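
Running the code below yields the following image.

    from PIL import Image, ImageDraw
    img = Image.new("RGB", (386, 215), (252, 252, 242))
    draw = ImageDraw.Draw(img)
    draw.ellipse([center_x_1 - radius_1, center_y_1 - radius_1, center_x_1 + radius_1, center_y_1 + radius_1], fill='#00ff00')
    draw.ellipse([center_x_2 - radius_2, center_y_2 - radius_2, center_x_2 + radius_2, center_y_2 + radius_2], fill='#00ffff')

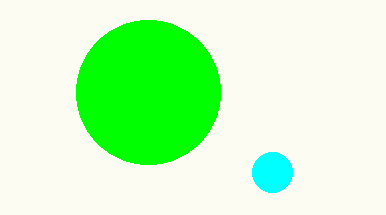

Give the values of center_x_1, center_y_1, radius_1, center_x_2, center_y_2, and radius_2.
center_x_1 = 148; center_y_1 = 92; radius_1 = 72; center_x_2 = 272; center_y_2 = 172; radius_2 = 20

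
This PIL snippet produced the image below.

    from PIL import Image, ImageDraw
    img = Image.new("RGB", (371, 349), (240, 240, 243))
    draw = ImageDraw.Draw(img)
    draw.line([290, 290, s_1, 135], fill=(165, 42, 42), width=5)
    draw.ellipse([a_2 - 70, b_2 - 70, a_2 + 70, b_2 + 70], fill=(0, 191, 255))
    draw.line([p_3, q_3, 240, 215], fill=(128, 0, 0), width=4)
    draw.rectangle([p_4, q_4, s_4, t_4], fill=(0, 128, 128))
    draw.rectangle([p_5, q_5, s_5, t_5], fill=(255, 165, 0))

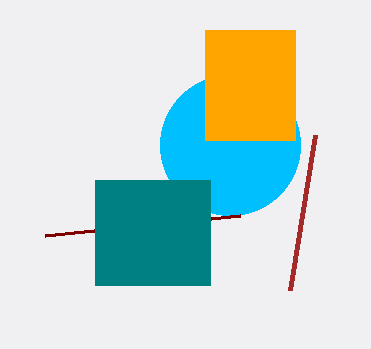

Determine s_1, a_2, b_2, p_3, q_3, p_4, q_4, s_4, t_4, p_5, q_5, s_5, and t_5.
s_1 = 315, a_2 = 230, b_2 = 145, p_3 = 45, q_3 = 235, p_4 = 95, q_4 = 180, s_4 = 210, t_4 = 285, p_5 = 205, q_5 = 30, s_5 = 295, t_5 = 140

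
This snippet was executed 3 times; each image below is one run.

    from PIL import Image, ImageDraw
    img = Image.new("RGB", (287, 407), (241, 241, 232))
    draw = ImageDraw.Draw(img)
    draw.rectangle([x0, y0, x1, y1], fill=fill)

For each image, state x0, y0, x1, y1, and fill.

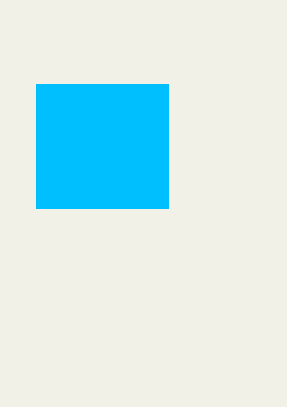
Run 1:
x0 = 36; y0 = 84; x1 = 168; y1 = 208; fill = 'deepskyblue'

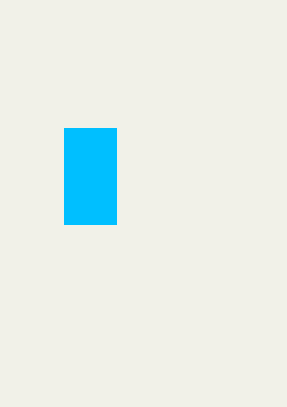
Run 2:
x0 = 64; y0 = 128; x1 = 116; y1 = 224; fill = 'deepskyblue'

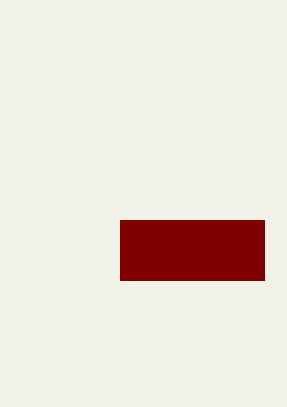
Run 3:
x0 = 120, y0 = 220, x1 = 264, y1 = 280, fill = 'maroon'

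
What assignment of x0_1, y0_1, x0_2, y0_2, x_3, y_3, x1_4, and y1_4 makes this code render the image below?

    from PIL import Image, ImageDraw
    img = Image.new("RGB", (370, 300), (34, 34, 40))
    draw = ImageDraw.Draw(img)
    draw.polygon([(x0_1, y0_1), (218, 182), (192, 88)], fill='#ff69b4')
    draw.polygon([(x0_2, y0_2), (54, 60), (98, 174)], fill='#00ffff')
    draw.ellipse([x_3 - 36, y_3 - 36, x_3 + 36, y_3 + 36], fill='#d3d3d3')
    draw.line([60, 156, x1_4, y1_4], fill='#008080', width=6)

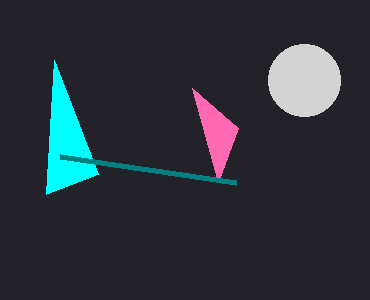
x0_1 = 238, y0_1 = 128, x0_2 = 46, y0_2 = 194, x_3 = 304, y_3 = 80, x1_4 = 236, y1_4 = 182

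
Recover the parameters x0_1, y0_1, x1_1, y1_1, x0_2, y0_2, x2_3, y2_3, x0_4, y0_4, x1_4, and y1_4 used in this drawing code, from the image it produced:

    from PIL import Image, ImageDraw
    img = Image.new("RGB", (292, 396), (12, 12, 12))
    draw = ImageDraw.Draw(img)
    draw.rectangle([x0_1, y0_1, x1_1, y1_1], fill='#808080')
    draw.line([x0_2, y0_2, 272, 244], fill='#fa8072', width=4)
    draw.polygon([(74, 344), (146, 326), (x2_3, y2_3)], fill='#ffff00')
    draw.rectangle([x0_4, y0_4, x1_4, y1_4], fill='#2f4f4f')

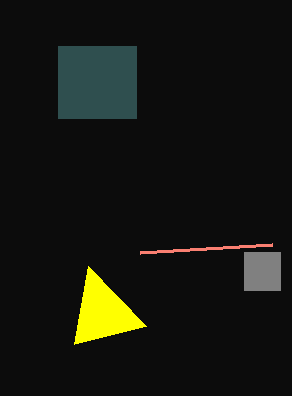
x0_1 = 244
y0_1 = 252
x1_1 = 280
y1_1 = 290
x0_2 = 140
y0_2 = 252
x2_3 = 88
y2_3 = 266
x0_4 = 58
y0_4 = 46
x1_4 = 136
y1_4 = 118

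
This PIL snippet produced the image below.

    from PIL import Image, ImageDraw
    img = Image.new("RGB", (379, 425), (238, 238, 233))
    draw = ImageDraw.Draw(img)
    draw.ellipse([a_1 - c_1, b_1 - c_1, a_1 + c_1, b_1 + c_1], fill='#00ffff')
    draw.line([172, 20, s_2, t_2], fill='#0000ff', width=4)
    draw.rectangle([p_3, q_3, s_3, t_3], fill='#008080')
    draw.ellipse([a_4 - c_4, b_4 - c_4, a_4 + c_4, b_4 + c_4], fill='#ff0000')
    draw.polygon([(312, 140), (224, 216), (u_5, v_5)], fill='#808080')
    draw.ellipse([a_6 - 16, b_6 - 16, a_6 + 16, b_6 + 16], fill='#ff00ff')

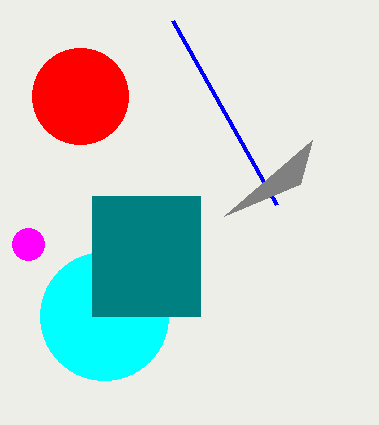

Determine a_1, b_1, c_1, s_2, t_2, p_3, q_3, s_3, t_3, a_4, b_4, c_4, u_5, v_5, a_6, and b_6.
a_1 = 104, b_1 = 316, c_1 = 64, s_2 = 276, t_2 = 204, p_3 = 92, q_3 = 196, s_3 = 200, t_3 = 316, a_4 = 80, b_4 = 96, c_4 = 48, u_5 = 300, v_5 = 184, a_6 = 28, b_6 = 244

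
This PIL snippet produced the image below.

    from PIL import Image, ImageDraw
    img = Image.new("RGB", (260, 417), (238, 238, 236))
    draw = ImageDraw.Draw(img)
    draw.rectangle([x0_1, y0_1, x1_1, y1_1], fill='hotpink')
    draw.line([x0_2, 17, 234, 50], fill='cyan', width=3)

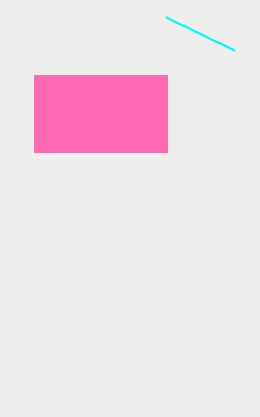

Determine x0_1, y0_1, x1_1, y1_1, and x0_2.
x0_1 = 34; y0_1 = 75; x1_1 = 167; y1_1 = 152; x0_2 = 166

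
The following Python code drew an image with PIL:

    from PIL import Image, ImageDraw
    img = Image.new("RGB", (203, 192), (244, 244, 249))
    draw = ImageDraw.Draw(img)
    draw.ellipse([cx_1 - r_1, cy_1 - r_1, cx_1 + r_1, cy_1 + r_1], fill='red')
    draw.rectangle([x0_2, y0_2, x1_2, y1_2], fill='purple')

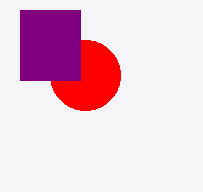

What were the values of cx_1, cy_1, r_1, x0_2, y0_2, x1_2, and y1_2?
cx_1 = 85; cy_1 = 75; r_1 = 35; x0_2 = 20; y0_2 = 10; x1_2 = 80; y1_2 = 80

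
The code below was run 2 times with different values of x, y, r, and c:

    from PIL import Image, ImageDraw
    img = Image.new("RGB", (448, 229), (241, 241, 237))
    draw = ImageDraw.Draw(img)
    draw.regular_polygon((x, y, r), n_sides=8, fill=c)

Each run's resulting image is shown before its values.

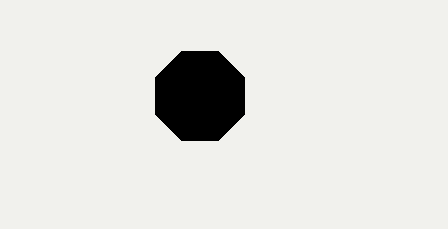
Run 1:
x = 200; y = 96; r = 48; c = 'black'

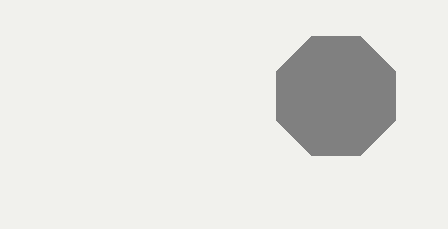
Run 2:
x = 336
y = 96
r = 64
c = 'gray'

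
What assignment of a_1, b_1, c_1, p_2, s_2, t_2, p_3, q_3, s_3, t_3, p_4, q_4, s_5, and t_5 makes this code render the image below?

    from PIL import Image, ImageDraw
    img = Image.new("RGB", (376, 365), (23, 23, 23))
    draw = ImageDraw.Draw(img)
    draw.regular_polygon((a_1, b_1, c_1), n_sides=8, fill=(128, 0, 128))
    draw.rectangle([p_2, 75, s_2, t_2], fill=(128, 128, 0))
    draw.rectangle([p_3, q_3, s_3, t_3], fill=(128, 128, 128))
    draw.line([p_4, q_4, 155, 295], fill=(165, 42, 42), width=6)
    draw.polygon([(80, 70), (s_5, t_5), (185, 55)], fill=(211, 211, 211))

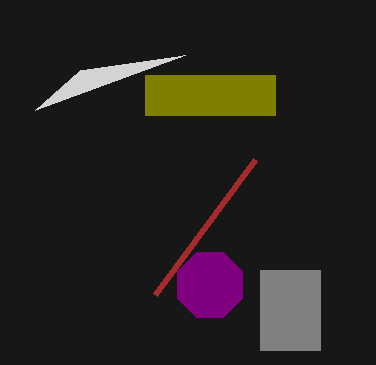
a_1 = 210, b_1 = 285, c_1 = 35, p_2 = 145, s_2 = 275, t_2 = 115, p_3 = 260, q_3 = 270, s_3 = 320, t_3 = 350, p_4 = 255, q_4 = 160, s_5 = 35, t_5 = 110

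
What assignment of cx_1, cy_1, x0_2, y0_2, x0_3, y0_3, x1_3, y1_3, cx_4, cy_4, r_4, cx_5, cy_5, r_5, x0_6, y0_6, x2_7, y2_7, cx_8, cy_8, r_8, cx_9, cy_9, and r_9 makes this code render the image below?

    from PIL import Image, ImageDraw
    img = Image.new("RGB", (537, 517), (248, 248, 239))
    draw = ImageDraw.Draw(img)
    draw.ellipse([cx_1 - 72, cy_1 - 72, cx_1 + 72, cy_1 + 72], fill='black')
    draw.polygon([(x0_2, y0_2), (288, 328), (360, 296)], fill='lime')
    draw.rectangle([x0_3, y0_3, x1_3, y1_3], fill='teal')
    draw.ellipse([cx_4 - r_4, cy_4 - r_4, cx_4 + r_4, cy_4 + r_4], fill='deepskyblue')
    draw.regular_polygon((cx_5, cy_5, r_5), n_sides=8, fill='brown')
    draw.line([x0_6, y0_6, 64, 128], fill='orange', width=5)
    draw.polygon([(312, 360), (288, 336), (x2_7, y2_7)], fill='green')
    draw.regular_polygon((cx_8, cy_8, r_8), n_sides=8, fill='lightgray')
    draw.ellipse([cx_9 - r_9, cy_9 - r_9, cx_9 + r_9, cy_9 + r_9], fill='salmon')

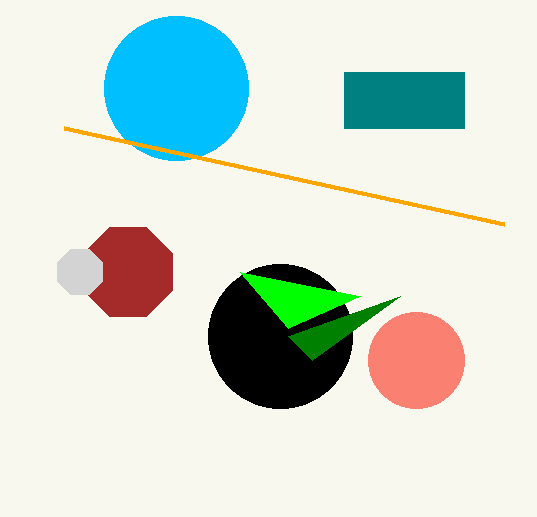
cx_1 = 280
cy_1 = 336
x0_2 = 240
y0_2 = 272
x0_3 = 344
y0_3 = 72
x1_3 = 464
y1_3 = 128
cx_4 = 176
cy_4 = 88
r_4 = 72
cx_5 = 128
cy_5 = 272
r_5 = 48
x0_6 = 504
y0_6 = 224
x2_7 = 400
y2_7 = 296
cx_8 = 80
cy_8 = 272
r_8 = 24
cx_9 = 416
cy_9 = 360
r_9 = 48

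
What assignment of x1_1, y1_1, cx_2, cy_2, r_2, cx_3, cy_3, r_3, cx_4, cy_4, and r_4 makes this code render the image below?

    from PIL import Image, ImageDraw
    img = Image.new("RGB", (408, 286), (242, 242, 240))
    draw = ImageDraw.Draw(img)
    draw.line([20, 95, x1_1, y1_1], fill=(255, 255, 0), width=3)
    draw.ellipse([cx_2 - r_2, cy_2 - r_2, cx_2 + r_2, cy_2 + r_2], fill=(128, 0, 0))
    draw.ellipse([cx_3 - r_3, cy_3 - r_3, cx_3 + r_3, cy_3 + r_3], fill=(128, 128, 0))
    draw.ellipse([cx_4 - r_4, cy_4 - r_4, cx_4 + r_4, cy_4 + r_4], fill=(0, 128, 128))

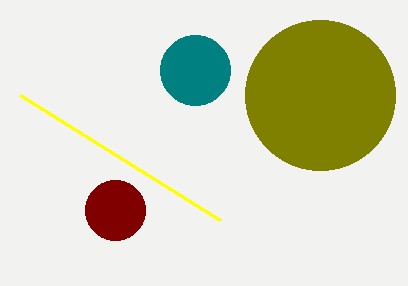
x1_1 = 220
y1_1 = 220
cx_2 = 115
cy_2 = 210
r_2 = 30
cx_3 = 320
cy_3 = 95
r_3 = 75
cx_4 = 195
cy_4 = 70
r_4 = 35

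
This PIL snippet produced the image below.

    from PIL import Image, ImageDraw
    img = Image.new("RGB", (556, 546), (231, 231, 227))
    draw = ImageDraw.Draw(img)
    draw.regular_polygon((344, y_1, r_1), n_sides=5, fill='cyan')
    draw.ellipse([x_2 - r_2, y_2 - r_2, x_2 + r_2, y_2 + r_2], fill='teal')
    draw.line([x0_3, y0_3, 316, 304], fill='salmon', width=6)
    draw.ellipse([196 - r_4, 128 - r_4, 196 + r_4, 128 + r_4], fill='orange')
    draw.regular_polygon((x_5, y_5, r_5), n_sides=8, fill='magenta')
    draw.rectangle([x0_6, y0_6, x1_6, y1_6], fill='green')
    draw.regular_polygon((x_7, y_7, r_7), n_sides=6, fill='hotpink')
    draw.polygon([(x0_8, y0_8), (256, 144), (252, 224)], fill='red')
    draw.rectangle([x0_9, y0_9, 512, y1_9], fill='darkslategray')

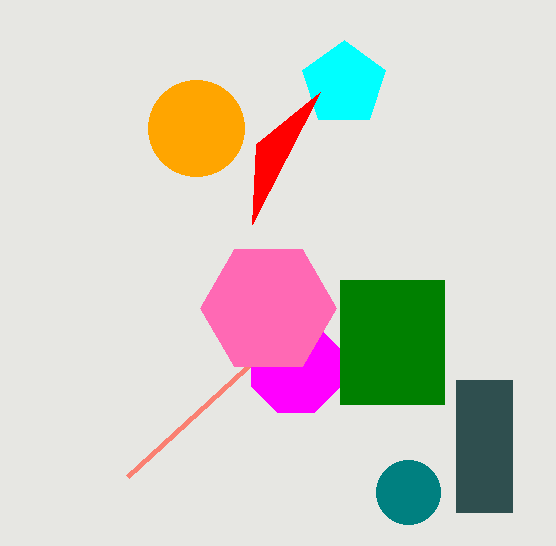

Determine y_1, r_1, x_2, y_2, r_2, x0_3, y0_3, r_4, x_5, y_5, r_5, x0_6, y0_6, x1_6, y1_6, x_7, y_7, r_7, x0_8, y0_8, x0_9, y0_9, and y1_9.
y_1 = 84
r_1 = 44
x_2 = 408
y_2 = 492
r_2 = 32
x0_3 = 128
y0_3 = 476
r_4 = 48
x_5 = 296
y_5 = 368
r_5 = 48
x0_6 = 340
y0_6 = 280
x1_6 = 444
y1_6 = 404
x_7 = 268
y_7 = 308
r_7 = 68
x0_8 = 320
y0_8 = 92
x0_9 = 456
y0_9 = 380
y1_9 = 512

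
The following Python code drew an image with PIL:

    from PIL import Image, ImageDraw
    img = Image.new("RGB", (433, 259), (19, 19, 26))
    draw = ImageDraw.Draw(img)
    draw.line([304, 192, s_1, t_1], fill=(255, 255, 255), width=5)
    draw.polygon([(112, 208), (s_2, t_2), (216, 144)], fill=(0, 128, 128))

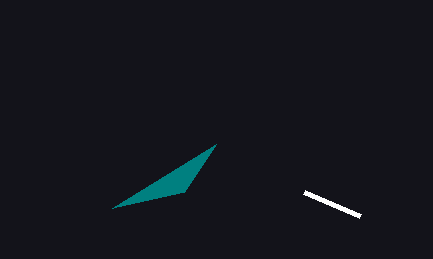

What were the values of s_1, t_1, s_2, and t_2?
s_1 = 360
t_1 = 216
s_2 = 184
t_2 = 192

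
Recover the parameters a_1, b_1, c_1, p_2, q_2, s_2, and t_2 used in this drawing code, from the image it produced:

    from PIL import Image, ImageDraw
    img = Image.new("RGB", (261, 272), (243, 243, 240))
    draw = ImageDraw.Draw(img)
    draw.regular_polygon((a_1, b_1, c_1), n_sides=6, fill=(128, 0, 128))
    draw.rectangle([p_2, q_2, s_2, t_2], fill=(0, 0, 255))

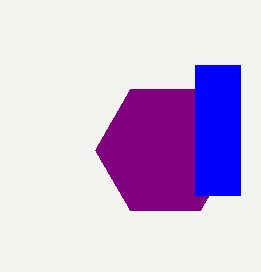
a_1 = 165
b_1 = 150
c_1 = 70
p_2 = 195
q_2 = 65
s_2 = 240
t_2 = 195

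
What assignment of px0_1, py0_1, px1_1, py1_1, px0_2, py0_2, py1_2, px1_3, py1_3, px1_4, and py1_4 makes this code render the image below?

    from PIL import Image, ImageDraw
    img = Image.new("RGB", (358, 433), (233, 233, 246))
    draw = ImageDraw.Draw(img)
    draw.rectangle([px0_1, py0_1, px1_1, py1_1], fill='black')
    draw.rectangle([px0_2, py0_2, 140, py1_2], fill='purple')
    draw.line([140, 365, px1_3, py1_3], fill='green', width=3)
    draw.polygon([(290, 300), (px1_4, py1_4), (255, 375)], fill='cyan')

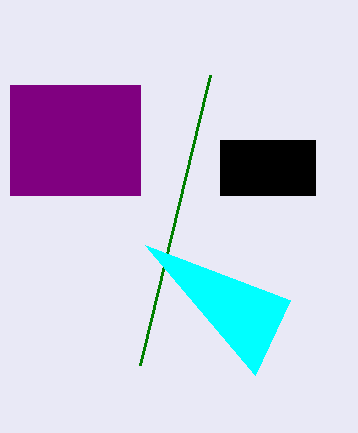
px0_1 = 220, py0_1 = 140, px1_1 = 315, py1_1 = 195, px0_2 = 10, py0_2 = 85, py1_2 = 195, px1_3 = 210, py1_3 = 75, px1_4 = 145, py1_4 = 245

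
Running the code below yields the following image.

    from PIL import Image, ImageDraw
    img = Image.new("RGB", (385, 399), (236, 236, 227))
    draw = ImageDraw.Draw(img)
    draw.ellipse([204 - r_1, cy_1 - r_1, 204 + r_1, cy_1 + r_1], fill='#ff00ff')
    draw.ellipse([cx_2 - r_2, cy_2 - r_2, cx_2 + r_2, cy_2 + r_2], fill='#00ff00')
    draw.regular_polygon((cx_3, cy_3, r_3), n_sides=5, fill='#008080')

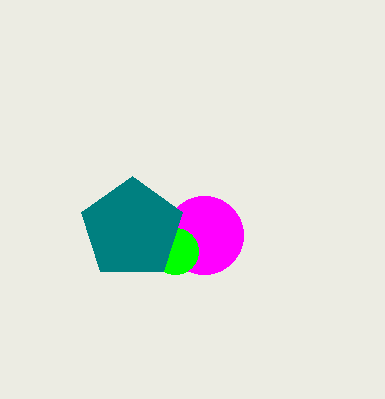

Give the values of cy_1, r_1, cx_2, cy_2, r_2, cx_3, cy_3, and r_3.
cy_1 = 235; r_1 = 39; cx_2 = 175; cy_2 = 251; r_2 = 23; cx_3 = 132; cy_3 = 229; r_3 = 53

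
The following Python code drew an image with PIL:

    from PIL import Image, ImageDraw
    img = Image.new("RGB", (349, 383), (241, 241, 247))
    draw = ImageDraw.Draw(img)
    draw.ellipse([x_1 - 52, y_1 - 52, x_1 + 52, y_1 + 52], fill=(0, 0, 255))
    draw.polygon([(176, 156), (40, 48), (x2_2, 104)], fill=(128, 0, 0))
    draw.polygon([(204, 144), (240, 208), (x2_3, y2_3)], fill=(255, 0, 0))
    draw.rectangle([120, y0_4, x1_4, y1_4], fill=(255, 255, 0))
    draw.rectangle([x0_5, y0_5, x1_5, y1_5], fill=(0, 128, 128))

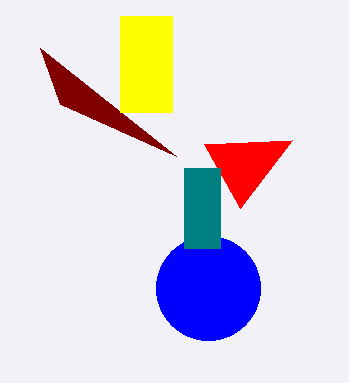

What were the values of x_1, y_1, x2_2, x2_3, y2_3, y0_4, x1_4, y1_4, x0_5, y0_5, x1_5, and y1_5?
x_1 = 208
y_1 = 288
x2_2 = 60
x2_3 = 292
y2_3 = 140
y0_4 = 16
x1_4 = 172
y1_4 = 112
x0_5 = 184
y0_5 = 168
x1_5 = 220
y1_5 = 248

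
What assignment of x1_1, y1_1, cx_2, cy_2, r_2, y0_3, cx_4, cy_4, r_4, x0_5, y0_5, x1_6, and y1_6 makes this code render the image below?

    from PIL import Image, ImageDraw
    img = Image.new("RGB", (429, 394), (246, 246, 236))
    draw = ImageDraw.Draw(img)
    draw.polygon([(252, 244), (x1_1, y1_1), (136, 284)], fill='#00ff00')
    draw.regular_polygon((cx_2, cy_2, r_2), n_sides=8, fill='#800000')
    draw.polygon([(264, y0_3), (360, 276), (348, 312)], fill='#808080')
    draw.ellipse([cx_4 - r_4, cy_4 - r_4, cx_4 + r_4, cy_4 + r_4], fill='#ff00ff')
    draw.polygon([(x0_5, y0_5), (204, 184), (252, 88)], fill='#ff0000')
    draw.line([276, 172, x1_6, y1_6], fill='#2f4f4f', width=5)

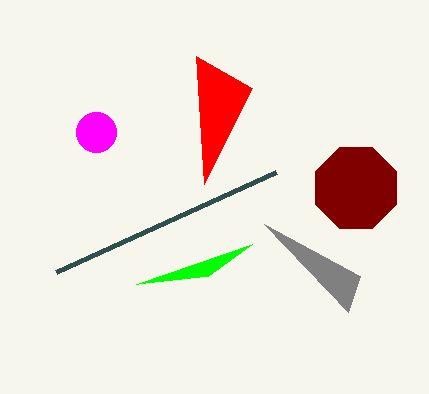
x1_1 = 208; y1_1 = 276; cx_2 = 356; cy_2 = 188; r_2 = 44; y0_3 = 224; cx_4 = 96; cy_4 = 132; r_4 = 20; x0_5 = 196; y0_5 = 56; x1_6 = 56; y1_6 = 272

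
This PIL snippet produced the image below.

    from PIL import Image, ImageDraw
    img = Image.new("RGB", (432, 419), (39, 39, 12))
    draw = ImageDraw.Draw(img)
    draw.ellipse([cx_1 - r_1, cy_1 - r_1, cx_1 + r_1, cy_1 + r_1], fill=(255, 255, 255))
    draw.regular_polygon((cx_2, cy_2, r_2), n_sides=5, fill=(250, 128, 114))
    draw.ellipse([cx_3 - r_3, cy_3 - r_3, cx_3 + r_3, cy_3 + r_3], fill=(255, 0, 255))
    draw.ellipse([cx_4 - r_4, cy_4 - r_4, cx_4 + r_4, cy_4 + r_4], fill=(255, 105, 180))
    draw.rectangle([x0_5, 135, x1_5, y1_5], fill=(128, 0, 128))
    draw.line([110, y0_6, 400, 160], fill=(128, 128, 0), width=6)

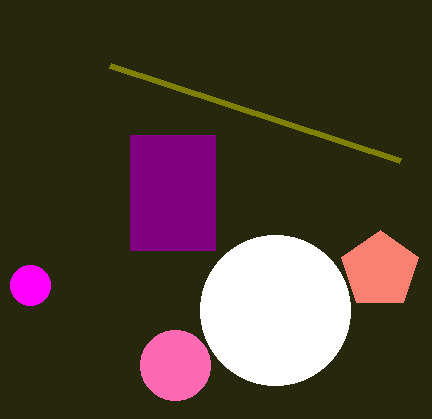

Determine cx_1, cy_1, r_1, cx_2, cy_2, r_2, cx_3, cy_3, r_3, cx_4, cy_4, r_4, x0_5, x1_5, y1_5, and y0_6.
cx_1 = 275
cy_1 = 310
r_1 = 75
cx_2 = 380
cy_2 = 270
r_2 = 40
cx_3 = 30
cy_3 = 285
r_3 = 20
cx_4 = 175
cy_4 = 365
r_4 = 35
x0_5 = 130
x1_5 = 215
y1_5 = 250
y0_6 = 65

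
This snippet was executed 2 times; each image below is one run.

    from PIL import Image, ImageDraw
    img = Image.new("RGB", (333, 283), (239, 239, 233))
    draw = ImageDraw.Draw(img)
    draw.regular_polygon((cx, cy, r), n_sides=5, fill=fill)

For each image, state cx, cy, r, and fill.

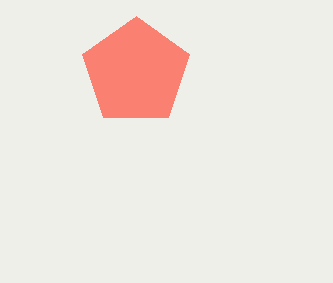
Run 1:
cx = 136, cy = 72, r = 56, fill = 'salmon'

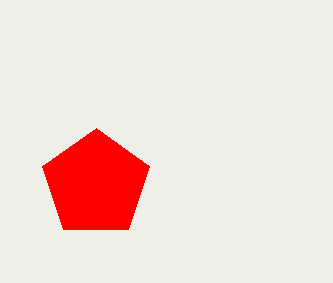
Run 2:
cx = 96, cy = 184, r = 56, fill = 'red'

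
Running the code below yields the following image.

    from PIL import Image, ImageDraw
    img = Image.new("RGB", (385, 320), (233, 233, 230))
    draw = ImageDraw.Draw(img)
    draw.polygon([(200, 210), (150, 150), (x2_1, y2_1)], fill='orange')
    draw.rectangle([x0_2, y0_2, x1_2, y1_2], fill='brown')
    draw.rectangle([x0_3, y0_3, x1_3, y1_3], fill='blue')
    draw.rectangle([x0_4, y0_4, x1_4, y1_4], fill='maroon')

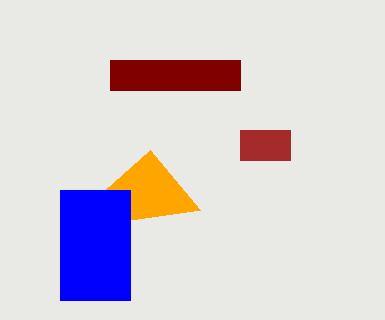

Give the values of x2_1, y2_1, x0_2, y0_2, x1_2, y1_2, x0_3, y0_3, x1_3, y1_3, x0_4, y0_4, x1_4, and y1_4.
x2_1 = 60
y2_1 = 230
x0_2 = 240
y0_2 = 130
x1_2 = 290
y1_2 = 160
x0_3 = 60
y0_3 = 190
x1_3 = 130
y1_3 = 300
x0_4 = 110
y0_4 = 60
x1_4 = 240
y1_4 = 90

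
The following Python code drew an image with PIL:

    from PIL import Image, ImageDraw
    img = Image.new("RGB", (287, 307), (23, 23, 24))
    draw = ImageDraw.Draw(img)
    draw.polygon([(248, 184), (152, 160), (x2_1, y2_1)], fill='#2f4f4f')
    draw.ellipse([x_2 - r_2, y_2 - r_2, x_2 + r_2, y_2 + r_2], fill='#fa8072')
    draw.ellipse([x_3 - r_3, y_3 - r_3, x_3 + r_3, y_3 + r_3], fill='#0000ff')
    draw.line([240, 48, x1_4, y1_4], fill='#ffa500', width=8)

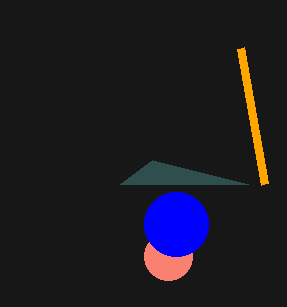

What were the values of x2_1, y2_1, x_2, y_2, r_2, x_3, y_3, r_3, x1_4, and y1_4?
x2_1 = 120; y2_1 = 184; x_2 = 168; y_2 = 256; r_2 = 24; x_3 = 176; y_3 = 224; r_3 = 32; x1_4 = 264; y1_4 = 184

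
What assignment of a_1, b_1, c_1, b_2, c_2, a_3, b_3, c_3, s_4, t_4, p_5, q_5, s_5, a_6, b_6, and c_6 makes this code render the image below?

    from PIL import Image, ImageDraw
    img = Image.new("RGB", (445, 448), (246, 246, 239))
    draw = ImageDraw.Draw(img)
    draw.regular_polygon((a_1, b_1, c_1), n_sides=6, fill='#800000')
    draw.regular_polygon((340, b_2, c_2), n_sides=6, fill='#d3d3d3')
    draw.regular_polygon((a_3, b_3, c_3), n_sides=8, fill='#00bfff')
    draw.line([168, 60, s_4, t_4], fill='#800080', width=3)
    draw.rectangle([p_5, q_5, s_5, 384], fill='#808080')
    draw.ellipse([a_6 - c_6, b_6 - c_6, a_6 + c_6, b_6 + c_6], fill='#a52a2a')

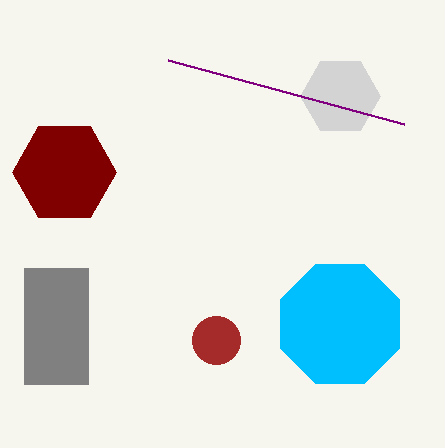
a_1 = 64
b_1 = 172
c_1 = 52
b_2 = 96
c_2 = 40
a_3 = 340
b_3 = 324
c_3 = 64
s_4 = 404
t_4 = 124
p_5 = 24
q_5 = 268
s_5 = 88
a_6 = 216
b_6 = 340
c_6 = 24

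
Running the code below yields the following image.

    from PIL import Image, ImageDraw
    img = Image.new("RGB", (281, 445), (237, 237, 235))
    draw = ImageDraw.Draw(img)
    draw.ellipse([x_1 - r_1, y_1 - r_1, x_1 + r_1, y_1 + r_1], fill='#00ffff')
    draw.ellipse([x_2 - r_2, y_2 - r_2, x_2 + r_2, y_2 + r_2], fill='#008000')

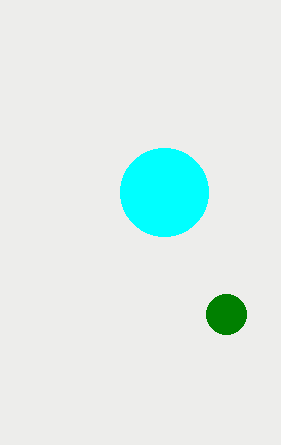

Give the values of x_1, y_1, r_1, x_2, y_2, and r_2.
x_1 = 164
y_1 = 192
r_1 = 44
x_2 = 226
y_2 = 314
r_2 = 20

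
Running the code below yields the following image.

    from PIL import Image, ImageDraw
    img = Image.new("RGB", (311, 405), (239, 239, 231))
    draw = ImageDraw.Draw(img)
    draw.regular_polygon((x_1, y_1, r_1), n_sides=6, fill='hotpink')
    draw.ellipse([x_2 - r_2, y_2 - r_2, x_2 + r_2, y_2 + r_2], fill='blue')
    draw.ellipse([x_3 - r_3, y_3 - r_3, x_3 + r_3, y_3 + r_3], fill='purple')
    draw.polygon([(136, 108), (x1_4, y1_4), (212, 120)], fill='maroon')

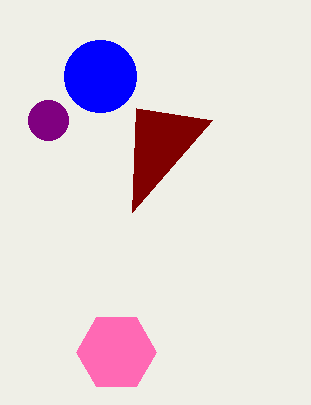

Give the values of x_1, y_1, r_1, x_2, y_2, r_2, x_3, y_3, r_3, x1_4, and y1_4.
x_1 = 116, y_1 = 352, r_1 = 40, x_2 = 100, y_2 = 76, r_2 = 36, x_3 = 48, y_3 = 120, r_3 = 20, x1_4 = 132, y1_4 = 212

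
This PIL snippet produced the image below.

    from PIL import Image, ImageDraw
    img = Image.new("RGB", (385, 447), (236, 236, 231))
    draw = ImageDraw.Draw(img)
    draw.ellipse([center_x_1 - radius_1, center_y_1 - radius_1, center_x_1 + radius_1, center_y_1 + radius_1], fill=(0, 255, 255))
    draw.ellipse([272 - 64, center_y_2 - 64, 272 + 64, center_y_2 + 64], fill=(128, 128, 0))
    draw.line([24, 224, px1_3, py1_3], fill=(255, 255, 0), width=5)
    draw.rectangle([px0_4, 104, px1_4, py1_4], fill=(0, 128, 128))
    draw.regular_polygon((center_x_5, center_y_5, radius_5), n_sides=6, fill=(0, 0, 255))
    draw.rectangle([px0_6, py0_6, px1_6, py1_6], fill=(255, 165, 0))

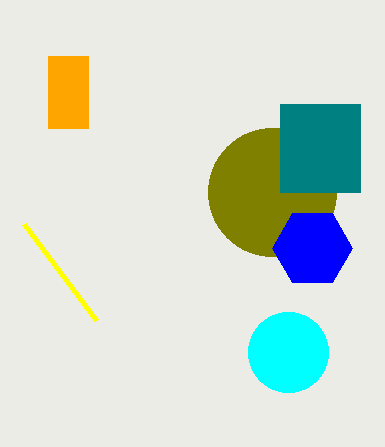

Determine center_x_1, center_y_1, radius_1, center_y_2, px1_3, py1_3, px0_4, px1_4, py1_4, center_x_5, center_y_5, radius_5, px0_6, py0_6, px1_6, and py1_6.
center_x_1 = 288, center_y_1 = 352, radius_1 = 40, center_y_2 = 192, px1_3 = 96, py1_3 = 320, px0_4 = 280, px1_4 = 360, py1_4 = 192, center_x_5 = 312, center_y_5 = 248, radius_5 = 40, px0_6 = 48, py0_6 = 56, px1_6 = 88, py1_6 = 128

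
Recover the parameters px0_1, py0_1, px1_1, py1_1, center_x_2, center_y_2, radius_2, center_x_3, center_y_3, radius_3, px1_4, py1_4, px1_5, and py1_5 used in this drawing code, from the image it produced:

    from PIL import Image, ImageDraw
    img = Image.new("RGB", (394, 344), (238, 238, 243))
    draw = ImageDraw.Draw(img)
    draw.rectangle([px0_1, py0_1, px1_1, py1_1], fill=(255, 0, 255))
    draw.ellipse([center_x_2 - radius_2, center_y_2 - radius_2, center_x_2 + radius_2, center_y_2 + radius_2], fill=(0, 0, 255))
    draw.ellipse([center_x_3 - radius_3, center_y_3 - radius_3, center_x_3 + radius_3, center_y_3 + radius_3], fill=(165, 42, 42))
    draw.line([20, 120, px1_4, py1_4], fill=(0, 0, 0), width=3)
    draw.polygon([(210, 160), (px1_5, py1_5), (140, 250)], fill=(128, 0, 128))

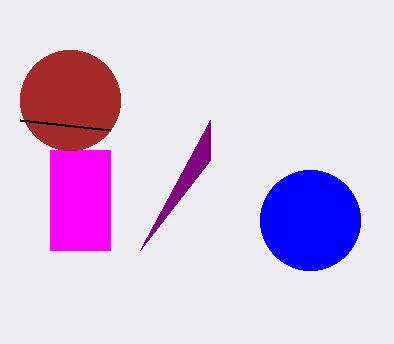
px0_1 = 50
py0_1 = 150
px1_1 = 110
py1_1 = 250
center_x_2 = 310
center_y_2 = 220
radius_2 = 50
center_x_3 = 70
center_y_3 = 100
radius_3 = 50
px1_4 = 110
py1_4 = 130
px1_5 = 210
py1_5 = 120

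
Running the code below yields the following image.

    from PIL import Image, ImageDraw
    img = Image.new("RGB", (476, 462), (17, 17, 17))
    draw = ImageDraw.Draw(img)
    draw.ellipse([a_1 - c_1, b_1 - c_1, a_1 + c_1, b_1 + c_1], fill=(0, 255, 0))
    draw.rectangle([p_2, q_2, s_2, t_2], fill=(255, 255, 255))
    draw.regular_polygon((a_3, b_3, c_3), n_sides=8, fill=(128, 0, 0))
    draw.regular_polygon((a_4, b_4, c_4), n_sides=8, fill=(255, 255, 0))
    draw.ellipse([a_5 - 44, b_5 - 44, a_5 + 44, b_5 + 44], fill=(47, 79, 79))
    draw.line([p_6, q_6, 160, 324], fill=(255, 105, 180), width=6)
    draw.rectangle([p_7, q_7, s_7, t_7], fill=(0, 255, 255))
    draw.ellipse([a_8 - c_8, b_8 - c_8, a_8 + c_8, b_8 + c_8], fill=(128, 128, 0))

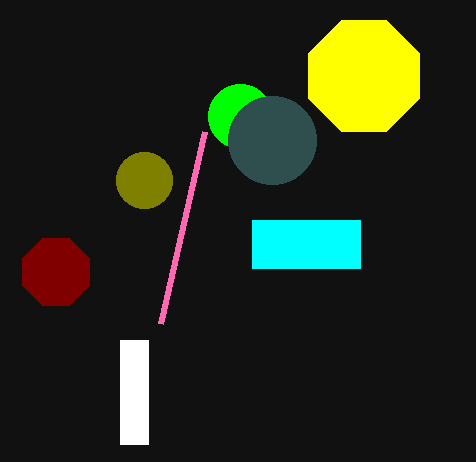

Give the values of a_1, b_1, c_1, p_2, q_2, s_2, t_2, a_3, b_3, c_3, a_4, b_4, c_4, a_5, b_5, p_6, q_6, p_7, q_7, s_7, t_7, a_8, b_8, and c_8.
a_1 = 240
b_1 = 116
c_1 = 32
p_2 = 120
q_2 = 340
s_2 = 148
t_2 = 444
a_3 = 56
b_3 = 272
c_3 = 36
a_4 = 364
b_4 = 76
c_4 = 60
a_5 = 272
b_5 = 140
p_6 = 204
q_6 = 132
p_7 = 252
q_7 = 220
s_7 = 360
t_7 = 268
a_8 = 144
b_8 = 180
c_8 = 28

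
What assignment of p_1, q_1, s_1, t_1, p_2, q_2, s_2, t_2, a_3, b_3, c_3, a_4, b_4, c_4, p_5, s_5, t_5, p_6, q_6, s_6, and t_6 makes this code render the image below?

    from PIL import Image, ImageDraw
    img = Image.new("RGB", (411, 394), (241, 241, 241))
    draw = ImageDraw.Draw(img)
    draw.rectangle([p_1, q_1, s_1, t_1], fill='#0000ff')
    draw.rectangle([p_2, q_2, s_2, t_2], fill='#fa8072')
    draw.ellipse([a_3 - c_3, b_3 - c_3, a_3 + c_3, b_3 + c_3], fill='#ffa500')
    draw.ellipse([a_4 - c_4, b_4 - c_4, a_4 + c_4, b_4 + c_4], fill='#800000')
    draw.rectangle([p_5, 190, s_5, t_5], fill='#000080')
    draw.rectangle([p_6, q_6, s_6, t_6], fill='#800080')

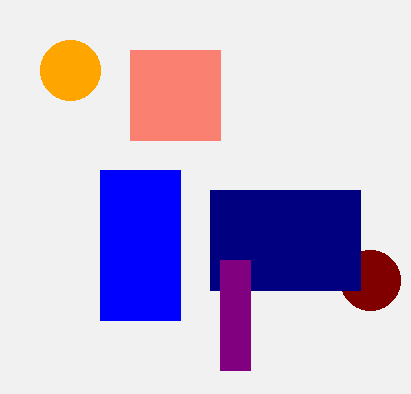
p_1 = 100; q_1 = 170; s_1 = 180; t_1 = 320; p_2 = 130; q_2 = 50; s_2 = 220; t_2 = 140; a_3 = 70; b_3 = 70; c_3 = 30; a_4 = 370; b_4 = 280; c_4 = 30; p_5 = 210; s_5 = 360; t_5 = 290; p_6 = 220; q_6 = 260; s_6 = 250; t_6 = 370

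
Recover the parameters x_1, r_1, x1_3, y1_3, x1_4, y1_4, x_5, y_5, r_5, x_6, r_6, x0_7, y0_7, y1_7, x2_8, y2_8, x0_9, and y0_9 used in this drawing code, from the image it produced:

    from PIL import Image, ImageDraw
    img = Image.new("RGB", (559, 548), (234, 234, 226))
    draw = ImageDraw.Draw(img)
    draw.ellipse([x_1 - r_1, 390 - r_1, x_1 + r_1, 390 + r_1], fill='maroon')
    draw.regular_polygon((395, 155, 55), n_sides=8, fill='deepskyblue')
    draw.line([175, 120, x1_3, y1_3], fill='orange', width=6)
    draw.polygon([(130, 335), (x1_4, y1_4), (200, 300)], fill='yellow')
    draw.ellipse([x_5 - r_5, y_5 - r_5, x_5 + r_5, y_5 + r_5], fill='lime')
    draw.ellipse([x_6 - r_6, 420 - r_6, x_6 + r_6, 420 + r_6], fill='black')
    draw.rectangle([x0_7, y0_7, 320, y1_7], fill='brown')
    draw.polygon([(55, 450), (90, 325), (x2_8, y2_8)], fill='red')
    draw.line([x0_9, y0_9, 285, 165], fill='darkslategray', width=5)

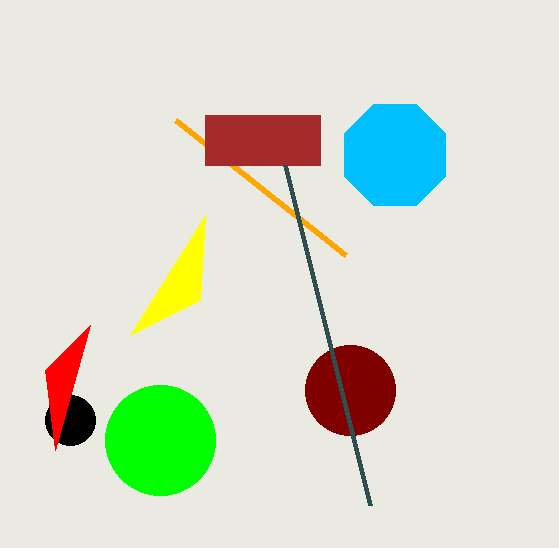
x_1 = 350, r_1 = 45, x1_3 = 345, y1_3 = 255, x1_4 = 205, y1_4 = 215, x_5 = 160, y_5 = 440, r_5 = 55, x_6 = 70, r_6 = 25, x0_7 = 205, y0_7 = 115, y1_7 = 165, x2_8 = 45, y2_8 = 370, x0_9 = 370, y0_9 = 505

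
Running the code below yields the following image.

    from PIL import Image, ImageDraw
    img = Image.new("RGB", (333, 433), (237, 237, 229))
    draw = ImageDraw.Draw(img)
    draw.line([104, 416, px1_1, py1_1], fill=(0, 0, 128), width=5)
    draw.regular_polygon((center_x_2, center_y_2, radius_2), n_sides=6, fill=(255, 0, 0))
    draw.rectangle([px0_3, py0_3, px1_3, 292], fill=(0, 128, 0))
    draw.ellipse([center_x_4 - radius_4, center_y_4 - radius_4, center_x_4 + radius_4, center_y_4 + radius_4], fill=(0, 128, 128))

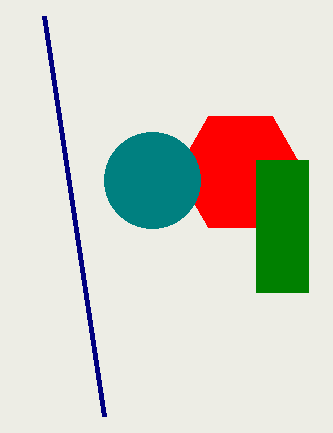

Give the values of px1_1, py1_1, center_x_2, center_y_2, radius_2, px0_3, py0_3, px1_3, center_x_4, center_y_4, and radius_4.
px1_1 = 44
py1_1 = 16
center_x_2 = 240
center_y_2 = 172
radius_2 = 64
px0_3 = 256
py0_3 = 160
px1_3 = 308
center_x_4 = 152
center_y_4 = 180
radius_4 = 48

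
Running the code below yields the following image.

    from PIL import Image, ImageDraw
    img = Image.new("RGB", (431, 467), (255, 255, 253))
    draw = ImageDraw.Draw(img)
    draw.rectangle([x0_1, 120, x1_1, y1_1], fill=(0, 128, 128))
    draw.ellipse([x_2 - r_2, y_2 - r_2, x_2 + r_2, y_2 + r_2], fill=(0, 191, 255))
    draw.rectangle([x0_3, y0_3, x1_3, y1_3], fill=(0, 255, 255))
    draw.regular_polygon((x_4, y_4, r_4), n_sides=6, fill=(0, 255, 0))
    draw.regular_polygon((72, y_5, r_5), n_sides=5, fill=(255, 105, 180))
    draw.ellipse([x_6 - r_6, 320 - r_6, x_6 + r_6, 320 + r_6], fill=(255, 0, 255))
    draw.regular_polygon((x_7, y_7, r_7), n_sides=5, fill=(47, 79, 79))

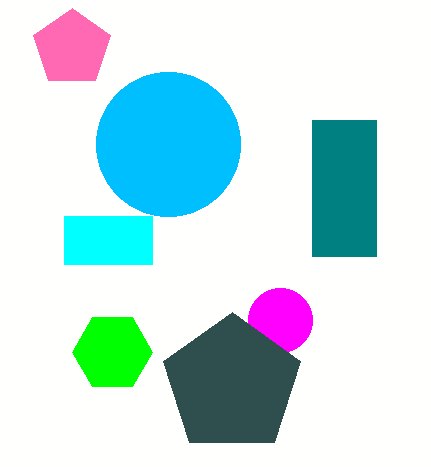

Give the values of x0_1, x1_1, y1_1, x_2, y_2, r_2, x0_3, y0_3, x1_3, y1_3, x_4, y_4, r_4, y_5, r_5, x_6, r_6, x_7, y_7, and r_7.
x0_1 = 312
x1_1 = 376
y1_1 = 256
x_2 = 168
y_2 = 144
r_2 = 72
x0_3 = 64
y0_3 = 216
x1_3 = 152
y1_3 = 264
x_4 = 112
y_4 = 352
r_4 = 40
y_5 = 48
r_5 = 40
x_6 = 280
r_6 = 32
x_7 = 232
y_7 = 384
r_7 = 72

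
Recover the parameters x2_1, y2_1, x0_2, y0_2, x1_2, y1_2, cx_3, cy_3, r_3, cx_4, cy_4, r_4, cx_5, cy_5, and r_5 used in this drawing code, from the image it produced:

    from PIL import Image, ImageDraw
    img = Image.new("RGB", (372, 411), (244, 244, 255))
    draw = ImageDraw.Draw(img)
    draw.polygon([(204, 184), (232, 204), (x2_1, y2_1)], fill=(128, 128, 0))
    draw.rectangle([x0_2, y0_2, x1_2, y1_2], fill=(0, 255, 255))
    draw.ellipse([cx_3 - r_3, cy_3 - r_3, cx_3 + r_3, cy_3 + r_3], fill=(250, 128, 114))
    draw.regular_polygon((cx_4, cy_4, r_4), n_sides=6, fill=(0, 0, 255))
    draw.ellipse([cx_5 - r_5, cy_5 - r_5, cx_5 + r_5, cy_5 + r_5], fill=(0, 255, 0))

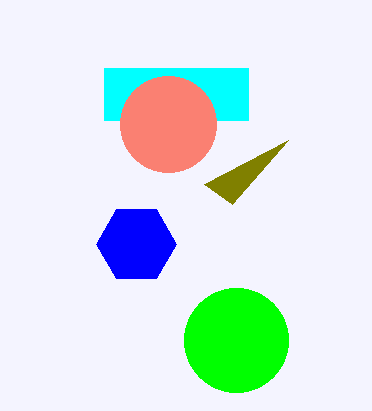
x2_1 = 288
y2_1 = 140
x0_2 = 104
y0_2 = 68
x1_2 = 248
y1_2 = 120
cx_3 = 168
cy_3 = 124
r_3 = 48
cx_4 = 136
cy_4 = 244
r_4 = 40
cx_5 = 236
cy_5 = 340
r_5 = 52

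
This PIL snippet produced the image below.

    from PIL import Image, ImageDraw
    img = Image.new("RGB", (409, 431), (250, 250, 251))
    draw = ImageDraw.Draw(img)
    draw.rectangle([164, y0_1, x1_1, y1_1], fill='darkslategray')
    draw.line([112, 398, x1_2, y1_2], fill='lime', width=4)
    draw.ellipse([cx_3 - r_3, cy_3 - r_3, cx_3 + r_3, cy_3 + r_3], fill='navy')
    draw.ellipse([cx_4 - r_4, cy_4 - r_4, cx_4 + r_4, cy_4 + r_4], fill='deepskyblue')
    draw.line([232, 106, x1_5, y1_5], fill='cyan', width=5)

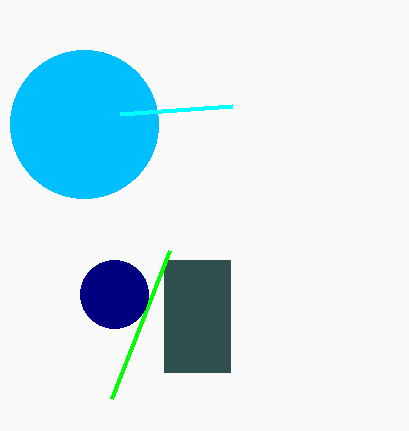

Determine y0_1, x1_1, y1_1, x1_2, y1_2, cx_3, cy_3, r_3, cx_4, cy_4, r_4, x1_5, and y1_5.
y0_1 = 260
x1_1 = 230
y1_1 = 372
x1_2 = 170
y1_2 = 250
cx_3 = 114
cy_3 = 294
r_3 = 34
cx_4 = 84
cy_4 = 124
r_4 = 74
x1_5 = 120
y1_5 = 114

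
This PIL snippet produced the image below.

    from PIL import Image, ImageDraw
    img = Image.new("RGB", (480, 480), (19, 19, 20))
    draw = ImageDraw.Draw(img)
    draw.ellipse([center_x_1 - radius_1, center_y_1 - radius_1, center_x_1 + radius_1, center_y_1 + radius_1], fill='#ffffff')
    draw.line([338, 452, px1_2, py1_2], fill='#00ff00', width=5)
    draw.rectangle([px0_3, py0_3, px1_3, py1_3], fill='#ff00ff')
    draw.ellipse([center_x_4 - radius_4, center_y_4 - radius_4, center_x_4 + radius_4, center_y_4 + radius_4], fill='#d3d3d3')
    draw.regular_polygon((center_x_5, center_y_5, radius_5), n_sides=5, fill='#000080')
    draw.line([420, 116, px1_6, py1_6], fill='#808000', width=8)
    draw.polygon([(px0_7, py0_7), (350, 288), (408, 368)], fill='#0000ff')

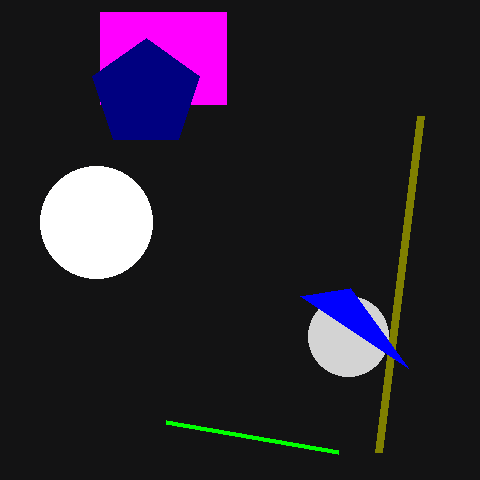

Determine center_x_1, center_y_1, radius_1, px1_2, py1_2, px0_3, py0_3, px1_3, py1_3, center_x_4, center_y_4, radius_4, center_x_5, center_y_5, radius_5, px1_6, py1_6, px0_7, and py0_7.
center_x_1 = 96; center_y_1 = 222; radius_1 = 56; px1_2 = 166; py1_2 = 422; px0_3 = 100; py0_3 = 12; px1_3 = 226; py1_3 = 104; center_x_4 = 348; center_y_4 = 336; radius_4 = 40; center_x_5 = 146; center_y_5 = 94; radius_5 = 56; px1_6 = 378; py1_6 = 452; px0_7 = 300; py0_7 = 296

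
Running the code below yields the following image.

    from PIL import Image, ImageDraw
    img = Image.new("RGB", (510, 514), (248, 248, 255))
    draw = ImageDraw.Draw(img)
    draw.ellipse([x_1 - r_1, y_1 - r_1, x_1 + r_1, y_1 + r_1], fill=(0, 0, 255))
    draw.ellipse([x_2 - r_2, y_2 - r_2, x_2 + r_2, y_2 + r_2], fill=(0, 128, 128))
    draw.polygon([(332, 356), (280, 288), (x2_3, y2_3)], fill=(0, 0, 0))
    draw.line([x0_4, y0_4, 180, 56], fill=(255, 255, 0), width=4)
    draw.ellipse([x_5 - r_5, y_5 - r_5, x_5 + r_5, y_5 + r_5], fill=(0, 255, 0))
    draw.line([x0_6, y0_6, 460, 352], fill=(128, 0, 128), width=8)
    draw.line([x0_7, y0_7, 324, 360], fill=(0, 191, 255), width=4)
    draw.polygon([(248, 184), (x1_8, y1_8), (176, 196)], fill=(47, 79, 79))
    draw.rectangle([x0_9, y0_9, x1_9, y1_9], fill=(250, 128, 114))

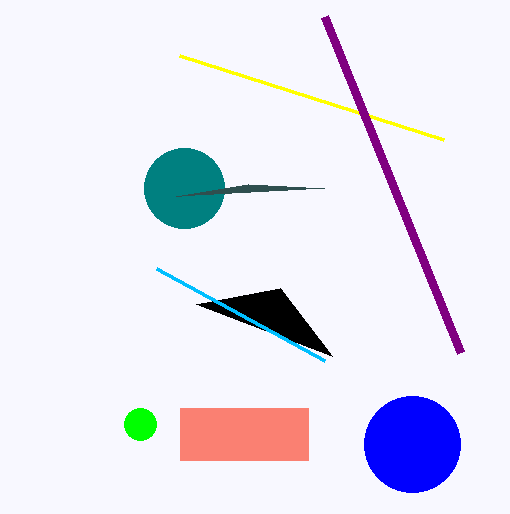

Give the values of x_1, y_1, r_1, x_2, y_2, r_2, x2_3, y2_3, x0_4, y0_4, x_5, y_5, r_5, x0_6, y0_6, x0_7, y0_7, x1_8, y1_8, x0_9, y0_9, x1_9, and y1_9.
x_1 = 412
y_1 = 444
r_1 = 48
x_2 = 184
y_2 = 188
r_2 = 40
x2_3 = 196
y2_3 = 304
x0_4 = 444
y0_4 = 140
x_5 = 140
y_5 = 424
r_5 = 16
x0_6 = 324
y0_6 = 16
x0_7 = 156
y0_7 = 268
x1_8 = 324
y1_8 = 188
x0_9 = 180
y0_9 = 408
x1_9 = 308
y1_9 = 460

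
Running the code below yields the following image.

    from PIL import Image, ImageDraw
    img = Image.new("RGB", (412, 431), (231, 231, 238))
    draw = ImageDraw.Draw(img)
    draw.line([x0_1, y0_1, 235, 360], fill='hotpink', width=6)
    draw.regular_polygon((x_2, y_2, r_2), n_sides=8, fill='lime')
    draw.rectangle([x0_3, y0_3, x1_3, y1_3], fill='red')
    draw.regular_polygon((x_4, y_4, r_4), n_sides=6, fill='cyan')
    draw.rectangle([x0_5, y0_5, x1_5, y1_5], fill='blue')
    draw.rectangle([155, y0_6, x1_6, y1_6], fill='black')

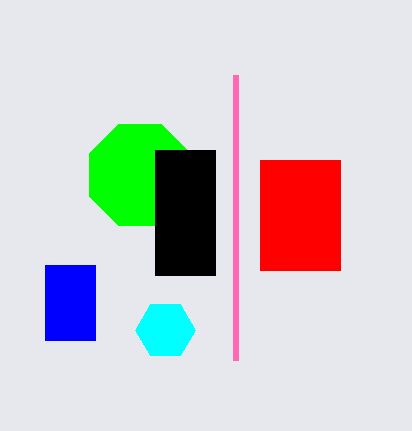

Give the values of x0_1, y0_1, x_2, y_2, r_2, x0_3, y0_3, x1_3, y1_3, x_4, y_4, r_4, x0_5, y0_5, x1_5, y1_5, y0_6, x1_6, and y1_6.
x0_1 = 235, y0_1 = 75, x_2 = 140, y_2 = 175, r_2 = 55, x0_3 = 260, y0_3 = 160, x1_3 = 340, y1_3 = 270, x_4 = 165, y_4 = 330, r_4 = 30, x0_5 = 45, y0_5 = 265, x1_5 = 95, y1_5 = 340, y0_6 = 150, x1_6 = 215, y1_6 = 275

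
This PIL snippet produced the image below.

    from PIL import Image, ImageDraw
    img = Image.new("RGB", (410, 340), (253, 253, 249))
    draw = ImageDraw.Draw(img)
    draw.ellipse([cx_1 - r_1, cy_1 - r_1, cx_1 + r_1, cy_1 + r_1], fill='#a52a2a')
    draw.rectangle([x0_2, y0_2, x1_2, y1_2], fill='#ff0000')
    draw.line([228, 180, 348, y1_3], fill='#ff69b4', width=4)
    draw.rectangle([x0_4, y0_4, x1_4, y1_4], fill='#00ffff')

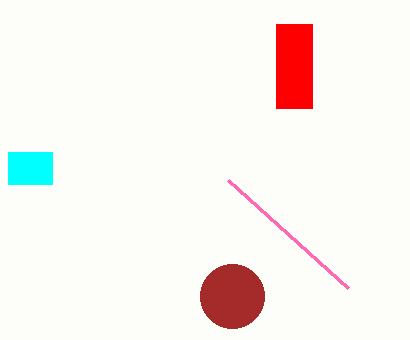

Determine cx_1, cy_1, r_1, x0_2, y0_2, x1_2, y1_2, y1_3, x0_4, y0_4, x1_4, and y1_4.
cx_1 = 232
cy_1 = 296
r_1 = 32
x0_2 = 276
y0_2 = 24
x1_2 = 312
y1_2 = 108
y1_3 = 288
x0_4 = 8
y0_4 = 152
x1_4 = 52
y1_4 = 184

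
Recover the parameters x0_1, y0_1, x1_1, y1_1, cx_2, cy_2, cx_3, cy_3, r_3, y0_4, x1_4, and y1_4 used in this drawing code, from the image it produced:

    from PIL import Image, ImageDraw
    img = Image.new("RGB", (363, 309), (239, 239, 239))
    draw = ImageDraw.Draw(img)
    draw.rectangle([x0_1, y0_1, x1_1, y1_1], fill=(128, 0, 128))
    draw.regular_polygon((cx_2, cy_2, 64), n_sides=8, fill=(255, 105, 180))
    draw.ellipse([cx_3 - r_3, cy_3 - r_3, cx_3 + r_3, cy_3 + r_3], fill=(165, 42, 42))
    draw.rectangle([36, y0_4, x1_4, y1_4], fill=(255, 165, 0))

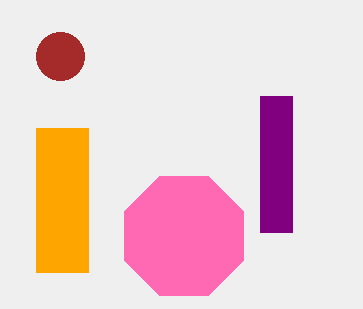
x0_1 = 260; y0_1 = 96; x1_1 = 292; y1_1 = 232; cx_2 = 184; cy_2 = 236; cx_3 = 60; cy_3 = 56; r_3 = 24; y0_4 = 128; x1_4 = 88; y1_4 = 272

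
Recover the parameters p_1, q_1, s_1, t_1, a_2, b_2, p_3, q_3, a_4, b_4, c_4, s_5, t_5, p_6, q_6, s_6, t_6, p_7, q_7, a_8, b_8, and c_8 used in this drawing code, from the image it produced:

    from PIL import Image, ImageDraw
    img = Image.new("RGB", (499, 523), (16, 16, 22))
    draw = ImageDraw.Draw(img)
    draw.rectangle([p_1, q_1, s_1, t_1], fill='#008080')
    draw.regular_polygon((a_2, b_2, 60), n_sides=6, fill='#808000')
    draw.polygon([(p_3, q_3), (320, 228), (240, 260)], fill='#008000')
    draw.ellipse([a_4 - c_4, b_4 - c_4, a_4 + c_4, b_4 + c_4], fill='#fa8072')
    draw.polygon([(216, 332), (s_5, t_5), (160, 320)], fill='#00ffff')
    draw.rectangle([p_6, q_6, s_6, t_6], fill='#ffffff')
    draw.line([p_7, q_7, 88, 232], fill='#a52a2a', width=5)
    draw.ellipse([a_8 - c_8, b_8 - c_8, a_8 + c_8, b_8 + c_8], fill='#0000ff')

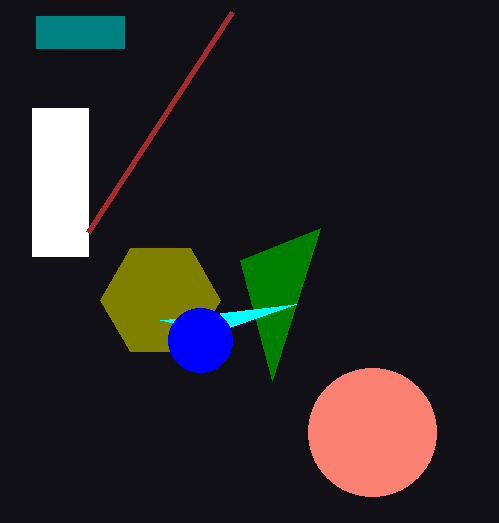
p_1 = 36
q_1 = 16
s_1 = 124
t_1 = 48
a_2 = 160
b_2 = 300
p_3 = 272
q_3 = 380
a_4 = 372
b_4 = 432
c_4 = 64
s_5 = 296
t_5 = 304
p_6 = 32
q_6 = 108
s_6 = 88
t_6 = 256
p_7 = 232
q_7 = 12
a_8 = 200
b_8 = 340
c_8 = 32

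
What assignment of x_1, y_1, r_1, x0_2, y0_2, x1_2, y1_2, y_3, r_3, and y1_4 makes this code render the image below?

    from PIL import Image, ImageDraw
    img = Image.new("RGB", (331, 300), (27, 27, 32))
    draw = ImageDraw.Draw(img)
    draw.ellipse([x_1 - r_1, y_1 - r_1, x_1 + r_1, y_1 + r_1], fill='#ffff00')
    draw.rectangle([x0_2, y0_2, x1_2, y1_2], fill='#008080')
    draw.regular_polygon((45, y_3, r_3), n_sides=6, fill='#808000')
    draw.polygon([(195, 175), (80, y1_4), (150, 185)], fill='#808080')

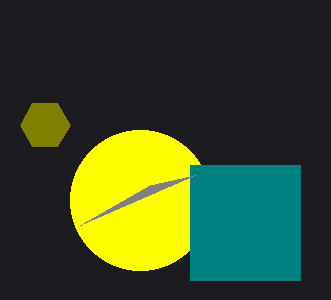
x_1 = 140; y_1 = 200; r_1 = 70; x0_2 = 190; y0_2 = 165; x1_2 = 300; y1_2 = 280; y_3 = 125; r_3 = 25; y1_4 = 225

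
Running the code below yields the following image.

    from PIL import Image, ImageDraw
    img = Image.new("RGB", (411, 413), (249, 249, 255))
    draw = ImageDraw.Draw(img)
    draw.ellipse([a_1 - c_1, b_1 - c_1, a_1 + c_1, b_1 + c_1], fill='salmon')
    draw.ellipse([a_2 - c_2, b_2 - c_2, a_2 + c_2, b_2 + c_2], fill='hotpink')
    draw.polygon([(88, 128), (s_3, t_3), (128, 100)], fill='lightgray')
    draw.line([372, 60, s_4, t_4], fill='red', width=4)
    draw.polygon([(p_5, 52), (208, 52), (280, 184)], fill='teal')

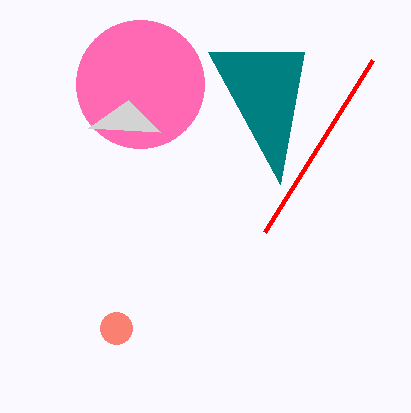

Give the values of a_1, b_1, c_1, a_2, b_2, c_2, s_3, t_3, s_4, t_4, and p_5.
a_1 = 116; b_1 = 328; c_1 = 16; a_2 = 140; b_2 = 84; c_2 = 64; s_3 = 160; t_3 = 132; s_4 = 264; t_4 = 232; p_5 = 304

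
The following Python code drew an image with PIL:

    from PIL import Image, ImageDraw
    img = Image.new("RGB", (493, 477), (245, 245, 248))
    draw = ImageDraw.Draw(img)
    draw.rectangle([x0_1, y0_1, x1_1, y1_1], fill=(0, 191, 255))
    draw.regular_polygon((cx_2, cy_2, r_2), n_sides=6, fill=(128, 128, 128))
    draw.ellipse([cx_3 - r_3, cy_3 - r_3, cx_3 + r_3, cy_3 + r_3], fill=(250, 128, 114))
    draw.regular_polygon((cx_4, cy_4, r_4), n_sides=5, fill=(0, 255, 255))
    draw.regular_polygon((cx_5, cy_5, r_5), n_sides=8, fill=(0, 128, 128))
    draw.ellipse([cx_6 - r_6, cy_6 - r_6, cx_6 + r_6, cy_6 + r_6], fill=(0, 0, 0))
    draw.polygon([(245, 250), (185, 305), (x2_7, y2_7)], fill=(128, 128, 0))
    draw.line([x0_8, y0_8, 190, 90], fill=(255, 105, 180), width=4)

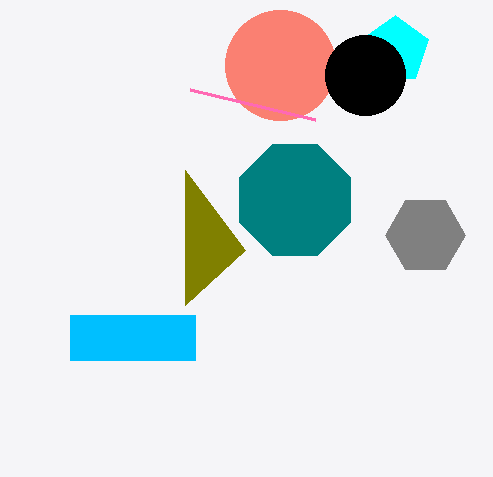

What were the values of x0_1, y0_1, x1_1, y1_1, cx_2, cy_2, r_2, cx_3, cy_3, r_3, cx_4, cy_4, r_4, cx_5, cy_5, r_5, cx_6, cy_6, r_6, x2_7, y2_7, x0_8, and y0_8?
x0_1 = 70
y0_1 = 315
x1_1 = 195
y1_1 = 360
cx_2 = 425
cy_2 = 235
r_2 = 40
cx_3 = 280
cy_3 = 65
r_3 = 55
cx_4 = 395
cy_4 = 50
r_4 = 35
cx_5 = 295
cy_5 = 200
r_5 = 60
cx_6 = 365
cy_6 = 75
r_6 = 40
x2_7 = 185
y2_7 = 170
x0_8 = 315
y0_8 = 120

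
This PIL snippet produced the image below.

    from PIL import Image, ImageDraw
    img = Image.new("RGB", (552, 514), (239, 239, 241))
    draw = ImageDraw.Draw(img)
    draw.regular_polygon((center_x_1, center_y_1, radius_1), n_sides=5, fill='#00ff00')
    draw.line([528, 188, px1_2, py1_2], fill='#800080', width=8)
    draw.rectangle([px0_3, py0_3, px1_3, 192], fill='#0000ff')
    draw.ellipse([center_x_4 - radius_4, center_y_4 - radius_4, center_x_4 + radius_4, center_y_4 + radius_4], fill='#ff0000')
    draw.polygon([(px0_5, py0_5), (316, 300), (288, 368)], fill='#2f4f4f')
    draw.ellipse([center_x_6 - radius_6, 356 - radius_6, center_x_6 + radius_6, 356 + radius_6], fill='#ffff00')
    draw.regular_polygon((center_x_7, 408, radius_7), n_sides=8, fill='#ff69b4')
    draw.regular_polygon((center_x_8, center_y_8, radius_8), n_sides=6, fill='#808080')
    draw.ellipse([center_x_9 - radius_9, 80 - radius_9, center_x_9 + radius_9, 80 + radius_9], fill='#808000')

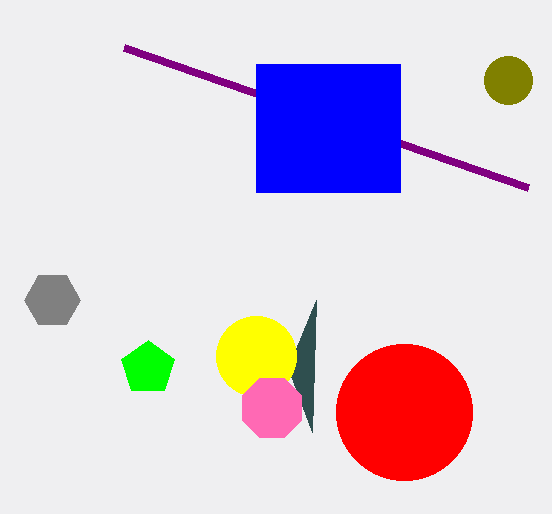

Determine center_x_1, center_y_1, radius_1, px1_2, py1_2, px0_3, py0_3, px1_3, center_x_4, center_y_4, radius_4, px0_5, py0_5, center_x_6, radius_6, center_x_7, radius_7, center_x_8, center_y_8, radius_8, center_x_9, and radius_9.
center_x_1 = 148, center_y_1 = 368, radius_1 = 28, px1_2 = 124, py1_2 = 48, px0_3 = 256, py0_3 = 64, px1_3 = 400, center_x_4 = 404, center_y_4 = 412, radius_4 = 68, px0_5 = 312, py0_5 = 432, center_x_6 = 256, radius_6 = 40, center_x_7 = 272, radius_7 = 32, center_x_8 = 52, center_y_8 = 300, radius_8 = 28, center_x_9 = 508, radius_9 = 24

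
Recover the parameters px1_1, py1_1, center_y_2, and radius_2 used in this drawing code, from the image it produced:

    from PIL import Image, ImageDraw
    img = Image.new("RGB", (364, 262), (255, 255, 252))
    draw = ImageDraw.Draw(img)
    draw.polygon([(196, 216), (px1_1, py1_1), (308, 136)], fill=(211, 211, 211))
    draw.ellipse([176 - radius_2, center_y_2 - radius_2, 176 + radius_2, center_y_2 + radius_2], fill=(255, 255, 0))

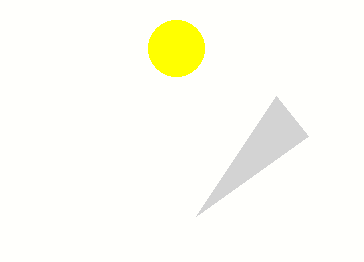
px1_1 = 276
py1_1 = 96
center_y_2 = 48
radius_2 = 28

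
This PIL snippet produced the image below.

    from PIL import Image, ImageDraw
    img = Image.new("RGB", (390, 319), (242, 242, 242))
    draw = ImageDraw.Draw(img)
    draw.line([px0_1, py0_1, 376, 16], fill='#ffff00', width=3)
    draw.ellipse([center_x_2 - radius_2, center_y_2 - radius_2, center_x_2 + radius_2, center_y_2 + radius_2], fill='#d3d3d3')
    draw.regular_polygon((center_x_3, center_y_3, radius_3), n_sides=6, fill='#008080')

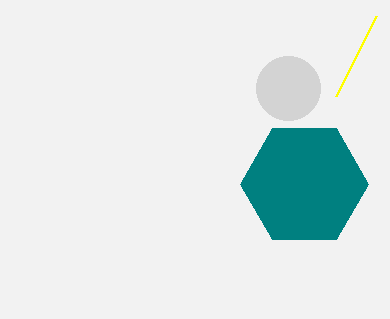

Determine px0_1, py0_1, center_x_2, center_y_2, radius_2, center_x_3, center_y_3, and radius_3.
px0_1 = 336
py0_1 = 96
center_x_2 = 288
center_y_2 = 88
radius_2 = 32
center_x_3 = 304
center_y_3 = 184
radius_3 = 64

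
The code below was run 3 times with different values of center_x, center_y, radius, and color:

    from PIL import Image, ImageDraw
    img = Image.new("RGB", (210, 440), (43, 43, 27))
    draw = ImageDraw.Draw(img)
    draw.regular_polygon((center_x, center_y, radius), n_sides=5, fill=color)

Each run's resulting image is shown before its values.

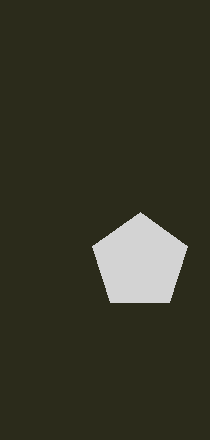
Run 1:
center_x = 140; center_y = 262; radius = 50; color = 'lightgray'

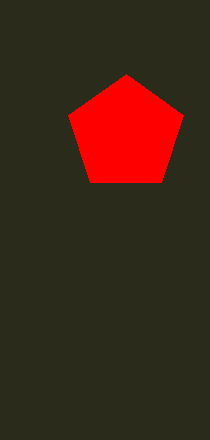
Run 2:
center_x = 126; center_y = 134; radius = 60; color = 'red'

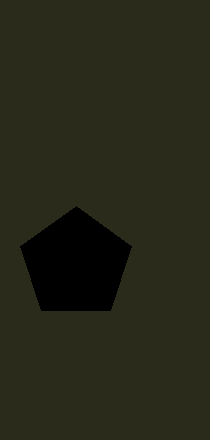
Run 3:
center_x = 76, center_y = 264, radius = 58, color = 'black'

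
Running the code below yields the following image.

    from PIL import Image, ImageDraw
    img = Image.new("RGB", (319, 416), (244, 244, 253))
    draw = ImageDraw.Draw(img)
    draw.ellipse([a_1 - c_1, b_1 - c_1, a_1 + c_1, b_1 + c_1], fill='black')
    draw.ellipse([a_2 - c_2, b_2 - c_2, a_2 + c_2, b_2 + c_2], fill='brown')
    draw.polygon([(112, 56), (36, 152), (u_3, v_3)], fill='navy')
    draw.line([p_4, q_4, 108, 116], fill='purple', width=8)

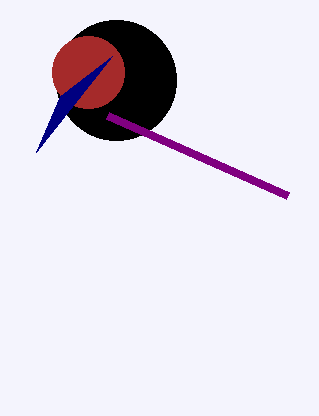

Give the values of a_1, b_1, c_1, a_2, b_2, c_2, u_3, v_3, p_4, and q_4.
a_1 = 116; b_1 = 80; c_1 = 60; a_2 = 88; b_2 = 72; c_2 = 36; u_3 = 60; v_3 = 96; p_4 = 288; q_4 = 196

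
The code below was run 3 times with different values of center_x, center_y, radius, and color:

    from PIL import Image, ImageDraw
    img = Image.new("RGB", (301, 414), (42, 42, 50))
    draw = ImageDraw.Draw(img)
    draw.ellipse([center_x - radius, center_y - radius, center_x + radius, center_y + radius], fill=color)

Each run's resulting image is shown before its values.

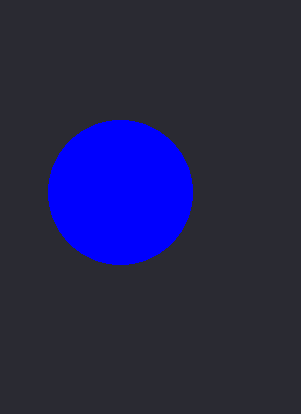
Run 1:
center_x = 120, center_y = 192, radius = 72, color = 'blue'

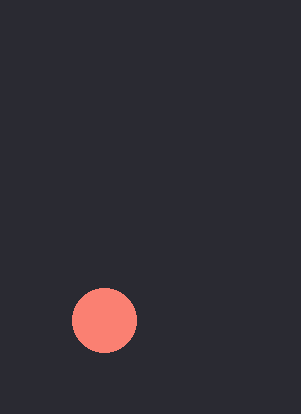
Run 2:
center_x = 104; center_y = 320; radius = 32; color = 'salmon'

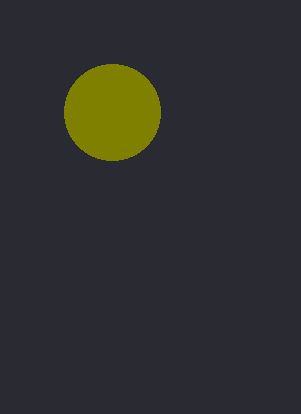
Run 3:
center_x = 112, center_y = 112, radius = 48, color = 'olive'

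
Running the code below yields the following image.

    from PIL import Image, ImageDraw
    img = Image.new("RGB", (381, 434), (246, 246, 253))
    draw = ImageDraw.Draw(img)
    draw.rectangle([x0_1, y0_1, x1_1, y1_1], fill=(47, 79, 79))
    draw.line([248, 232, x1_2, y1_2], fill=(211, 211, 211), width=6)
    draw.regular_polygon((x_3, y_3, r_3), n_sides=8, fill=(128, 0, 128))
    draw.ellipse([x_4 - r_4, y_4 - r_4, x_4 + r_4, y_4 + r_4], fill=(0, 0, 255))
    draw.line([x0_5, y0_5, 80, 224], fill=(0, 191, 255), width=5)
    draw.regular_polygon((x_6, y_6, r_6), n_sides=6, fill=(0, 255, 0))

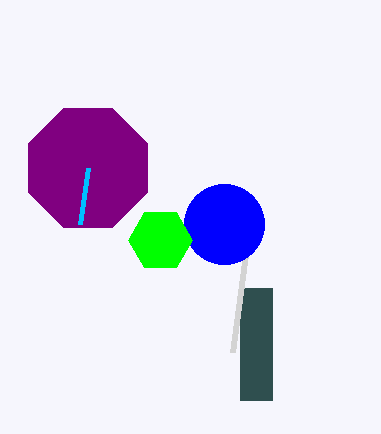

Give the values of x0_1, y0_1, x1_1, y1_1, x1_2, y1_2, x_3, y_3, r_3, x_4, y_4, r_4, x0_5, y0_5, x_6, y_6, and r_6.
x0_1 = 240, y0_1 = 288, x1_1 = 272, y1_1 = 400, x1_2 = 232, y1_2 = 352, x_3 = 88, y_3 = 168, r_3 = 64, x_4 = 224, y_4 = 224, r_4 = 40, x0_5 = 88, y0_5 = 168, x_6 = 160, y_6 = 240, r_6 = 32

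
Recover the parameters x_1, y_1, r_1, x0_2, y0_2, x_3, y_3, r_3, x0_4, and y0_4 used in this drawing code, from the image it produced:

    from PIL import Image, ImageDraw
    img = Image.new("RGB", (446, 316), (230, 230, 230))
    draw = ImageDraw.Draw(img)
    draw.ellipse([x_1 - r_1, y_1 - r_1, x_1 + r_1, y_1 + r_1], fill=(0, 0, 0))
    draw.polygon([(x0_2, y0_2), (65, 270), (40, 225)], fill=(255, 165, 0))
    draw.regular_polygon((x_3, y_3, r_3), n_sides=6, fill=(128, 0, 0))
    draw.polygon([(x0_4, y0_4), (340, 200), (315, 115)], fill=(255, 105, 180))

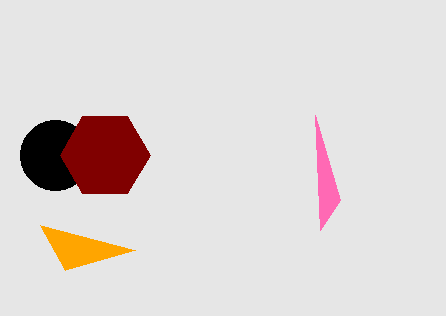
x_1 = 55, y_1 = 155, r_1 = 35, x0_2 = 135, y0_2 = 250, x_3 = 105, y_3 = 155, r_3 = 45, x0_4 = 320, y0_4 = 230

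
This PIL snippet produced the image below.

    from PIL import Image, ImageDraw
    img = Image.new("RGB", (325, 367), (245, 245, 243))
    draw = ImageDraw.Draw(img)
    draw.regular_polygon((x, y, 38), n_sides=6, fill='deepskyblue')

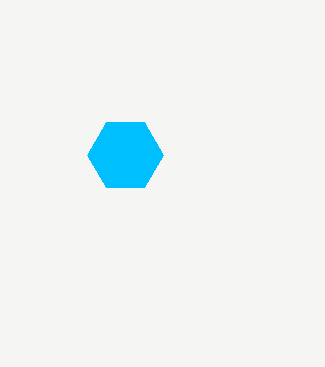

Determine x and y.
x = 125
y = 155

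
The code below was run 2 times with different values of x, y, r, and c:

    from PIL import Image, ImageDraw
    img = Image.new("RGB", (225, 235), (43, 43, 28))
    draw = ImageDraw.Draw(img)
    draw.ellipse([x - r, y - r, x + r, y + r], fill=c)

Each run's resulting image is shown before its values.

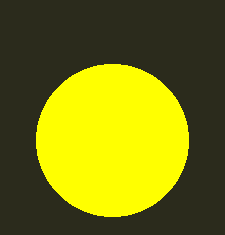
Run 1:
x = 112, y = 140, r = 76, c = 'yellow'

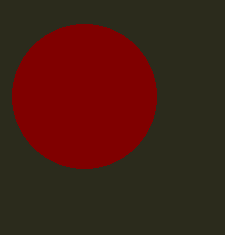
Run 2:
x = 84, y = 96, r = 72, c = 'maroon'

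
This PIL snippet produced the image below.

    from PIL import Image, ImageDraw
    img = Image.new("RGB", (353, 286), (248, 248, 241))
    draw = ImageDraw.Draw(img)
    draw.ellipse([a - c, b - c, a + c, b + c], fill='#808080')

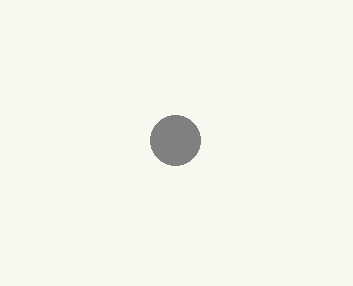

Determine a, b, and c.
a = 175, b = 140, c = 25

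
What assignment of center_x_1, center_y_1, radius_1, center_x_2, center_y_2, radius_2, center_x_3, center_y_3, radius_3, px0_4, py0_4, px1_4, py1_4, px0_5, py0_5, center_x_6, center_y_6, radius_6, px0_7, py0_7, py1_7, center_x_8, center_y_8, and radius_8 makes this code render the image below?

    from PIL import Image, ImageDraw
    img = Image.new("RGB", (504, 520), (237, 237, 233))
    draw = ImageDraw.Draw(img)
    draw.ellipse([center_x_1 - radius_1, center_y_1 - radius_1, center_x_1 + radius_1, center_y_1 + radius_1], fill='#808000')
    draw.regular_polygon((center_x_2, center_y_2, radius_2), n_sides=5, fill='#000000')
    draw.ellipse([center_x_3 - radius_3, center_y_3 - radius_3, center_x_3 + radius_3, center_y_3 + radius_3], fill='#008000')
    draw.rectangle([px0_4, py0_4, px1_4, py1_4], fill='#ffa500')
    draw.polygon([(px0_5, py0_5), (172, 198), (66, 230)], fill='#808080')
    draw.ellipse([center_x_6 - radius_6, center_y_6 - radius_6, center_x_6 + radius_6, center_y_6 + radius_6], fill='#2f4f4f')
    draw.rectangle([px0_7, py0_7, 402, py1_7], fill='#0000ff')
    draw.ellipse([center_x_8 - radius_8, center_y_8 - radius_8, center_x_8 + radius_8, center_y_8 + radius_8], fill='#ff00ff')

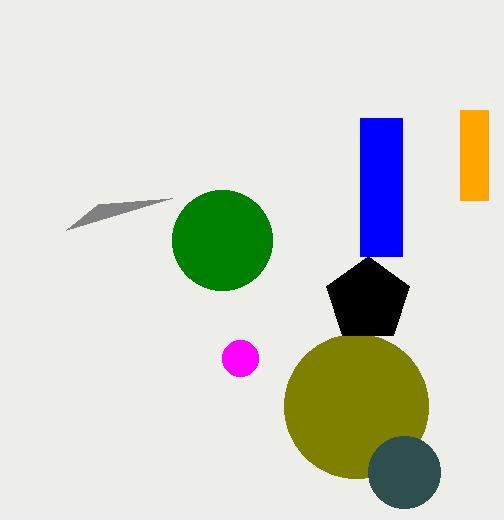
center_x_1 = 356, center_y_1 = 406, radius_1 = 72, center_x_2 = 368, center_y_2 = 300, radius_2 = 44, center_x_3 = 222, center_y_3 = 240, radius_3 = 50, px0_4 = 460, py0_4 = 110, px1_4 = 488, py1_4 = 200, px0_5 = 98, py0_5 = 204, center_x_6 = 404, center_y_6 = 472, radius_6 = 36, px0_7 = 360, py0_7 = 118, py1_7 = 256, center_x_8 = 240, center_y_8 = 358, radius_8 = 18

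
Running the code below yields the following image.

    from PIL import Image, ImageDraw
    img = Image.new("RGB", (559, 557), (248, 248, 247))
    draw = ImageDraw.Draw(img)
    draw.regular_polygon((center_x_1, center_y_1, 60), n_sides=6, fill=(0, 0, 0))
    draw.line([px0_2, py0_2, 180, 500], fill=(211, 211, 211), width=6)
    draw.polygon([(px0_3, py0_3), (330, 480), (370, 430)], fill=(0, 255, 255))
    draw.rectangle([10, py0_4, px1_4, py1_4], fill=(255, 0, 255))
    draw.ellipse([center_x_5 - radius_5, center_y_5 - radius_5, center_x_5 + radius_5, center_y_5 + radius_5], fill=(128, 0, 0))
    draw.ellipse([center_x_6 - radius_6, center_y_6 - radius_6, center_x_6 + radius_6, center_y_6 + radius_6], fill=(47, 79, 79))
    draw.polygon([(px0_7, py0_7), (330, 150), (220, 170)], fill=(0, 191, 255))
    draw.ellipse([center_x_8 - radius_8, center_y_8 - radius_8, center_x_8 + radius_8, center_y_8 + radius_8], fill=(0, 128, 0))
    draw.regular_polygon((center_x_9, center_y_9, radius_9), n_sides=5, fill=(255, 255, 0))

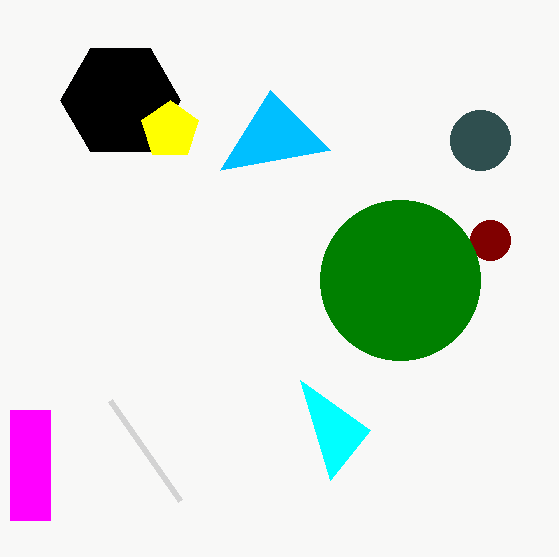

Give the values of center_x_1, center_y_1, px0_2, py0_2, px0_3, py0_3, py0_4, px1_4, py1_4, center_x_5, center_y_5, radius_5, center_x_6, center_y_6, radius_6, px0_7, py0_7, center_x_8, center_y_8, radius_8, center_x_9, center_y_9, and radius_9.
center_x_1 = 120
center_y_1 = 100
px0_2 = 110
py0_2 = 400
px0_3 = 300
py0_3 = 380
py0_4 = 410
px1_4 = 50
py1_4 = 520
center_x_5 = 490
center_y_5 = 240
radius_5 = 20
center_x_6 = 480
center_y_6 = 140
radius_6 = 30
px0_7 = 270
py0_7 = 90
center_x_8 = 400
center_y_8 = 280
radius_8 = 80
center_x_9 = 170
center_y_9 = 130
radius_9 = 30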